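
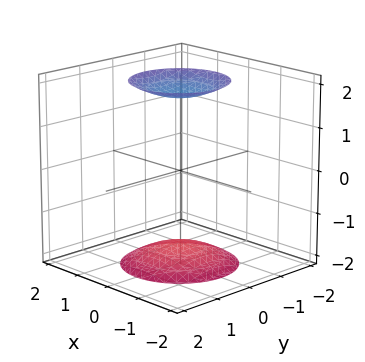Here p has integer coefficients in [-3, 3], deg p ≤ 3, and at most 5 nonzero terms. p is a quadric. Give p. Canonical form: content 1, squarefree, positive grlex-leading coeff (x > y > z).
x^2 + y^2 - z^2 + 3

1. There are 2 components. Treating them together as one polynomial.
2. deg p = 2. Two separate bowl-shaped sheets opening away from each other; a quadric.
3. Symmetries: mirror symmetry z ↦ −z ⇒ only even powers of z; every cross-section ⟂ z is a circle, so x, y appear only via x² + y².
4. Checking where it meets the axes: no x-intercept at any integer in the box; no y-intercept at any integer in the box; a circular section at z = 2 has radius exactly 1.
5. Solving for integer coefficients yields p as stated.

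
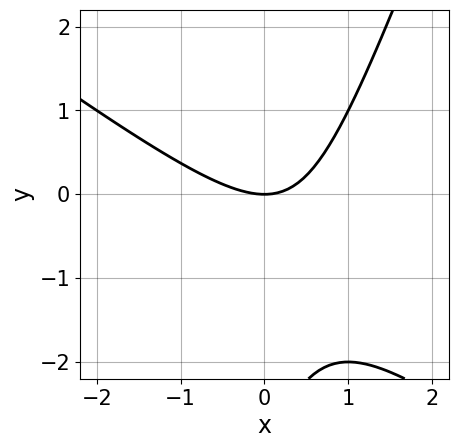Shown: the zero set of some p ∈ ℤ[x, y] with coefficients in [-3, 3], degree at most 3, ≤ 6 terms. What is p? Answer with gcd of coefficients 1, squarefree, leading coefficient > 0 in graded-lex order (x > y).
(a) deg p = 2. A generic line meets the curve in up to 2 points.
(b) Against the integer gridlines: one x-axis crossing is at x = 0; it meets the y-axis at y = 0 (among the integer gridlines).
(c) Solving for integer coefficients yields p as stated.

2*x^2 + 2*x*y - y^2 - 3*y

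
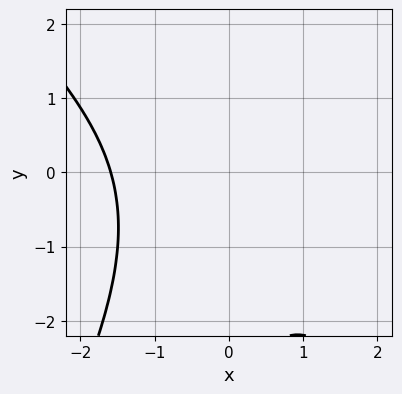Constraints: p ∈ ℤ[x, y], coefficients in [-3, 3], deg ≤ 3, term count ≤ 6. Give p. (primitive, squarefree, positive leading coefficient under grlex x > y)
deg p = 3. A generic line meets the curve in up to 3 points.
Reading off the gridlines: no y-intercept at any integer in the box.
The integer polynomial consistent with all of this is the stated p.

2*x^3 + x^2*y - x*y^2 + 2*x^2 + 3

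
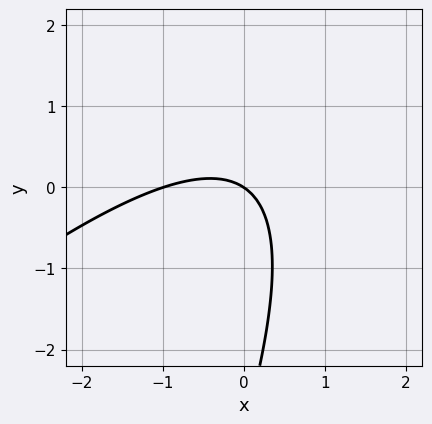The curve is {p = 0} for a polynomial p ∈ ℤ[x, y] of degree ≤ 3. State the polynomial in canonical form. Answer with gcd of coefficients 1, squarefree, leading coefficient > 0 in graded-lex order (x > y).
Degree: the shape is more complex than any degree-1 curve, so deg p = 2.
Reading off the gridlines: it meets the y-axis at y = 0 (among the integer gridlines); among the integer gridlines, it crosses the x-axis at x ∈ {-1, 0}.
Assembling these constraints gives the stated polynomial.

2*x^2 - 3*x*y + y^2 + 2*x + 3*y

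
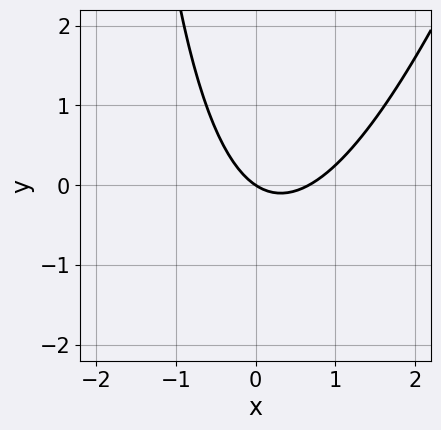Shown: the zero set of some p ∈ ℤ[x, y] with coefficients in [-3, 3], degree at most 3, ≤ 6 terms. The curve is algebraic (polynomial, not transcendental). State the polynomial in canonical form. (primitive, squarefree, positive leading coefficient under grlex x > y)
3*x^2 - x*y - 2*x - 3*y

First, degree: a generic line meets the curve in up to 2 points, so deg p = 2.
Next, checking where it meets the axes: it meets the x-axis at x = 0 (among the integer gridlines); one y-axis crossing is at y = 0.
Finally, solving for integer coefficients yields p as stated.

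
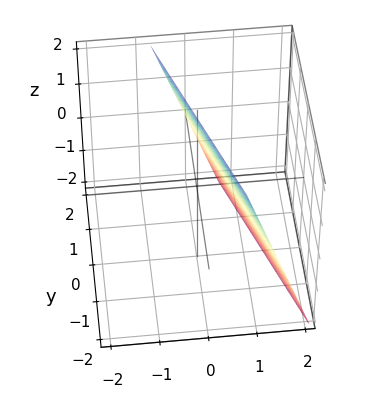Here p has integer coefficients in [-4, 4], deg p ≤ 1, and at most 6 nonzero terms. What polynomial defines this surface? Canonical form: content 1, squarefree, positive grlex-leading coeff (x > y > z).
3*x + y + z - 2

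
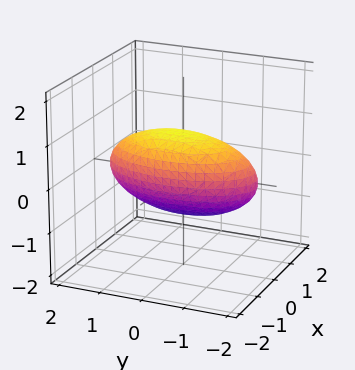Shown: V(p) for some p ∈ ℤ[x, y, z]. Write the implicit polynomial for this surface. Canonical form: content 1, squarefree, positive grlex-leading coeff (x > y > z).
3*x^2 + 2*x*z + y^2 + 3*z^2 - 3

First, deg p = 2. No degree-1 surface has this shape.
Then, from the axis intercepts and sections: among the integer gridlines, it crosses the z-axis at z ∈ {-1, 1}; the x-axis gridline crossings are at x ∈ {-1, 1}.
Finally, these observations pin down the coefficients.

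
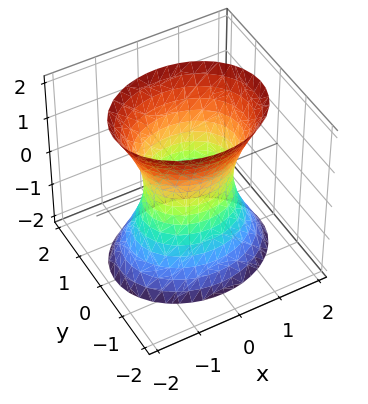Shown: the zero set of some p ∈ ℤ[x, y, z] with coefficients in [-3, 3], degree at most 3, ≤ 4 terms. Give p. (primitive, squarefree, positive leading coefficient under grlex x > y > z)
2*x^2 + 3*y^2 - z^2 - 2

(a) Degree: an hourglass — one-sheet hyperboloid; a quadric, so deg p = 2.
(b) Symmetries: the y ↦ −y reflection is a symmetry, so y appears only in even powers; the x ↦ −x reflection is a symmetry, so x appears only in even powers; it's symmetric under z → −z, forcing even powers of z.
(c) Observable constraints: the x-axis gridline crossings are at x ∈ {-1, 1}; it misses every integer gridline on the z-axis.
(d) Together with the visible shape, these determine p as stated.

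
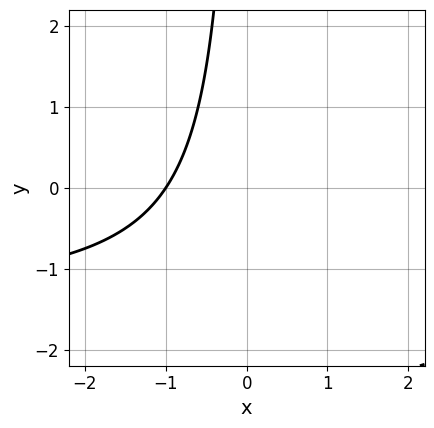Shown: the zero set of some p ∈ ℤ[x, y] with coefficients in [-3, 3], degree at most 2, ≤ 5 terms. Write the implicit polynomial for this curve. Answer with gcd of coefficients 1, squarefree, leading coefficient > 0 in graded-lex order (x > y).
2*x*y + 3*x + 3

1. The degree is 2 — the shape is more complex than any degree-1 curve.
2. From the axis intercepts and sections: no y-intercept at any integer in the box; it meets the x-axis at x = -1 (among the integer gridlines).
3. These observations pin down the coefficients.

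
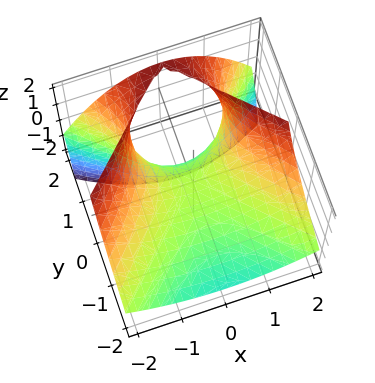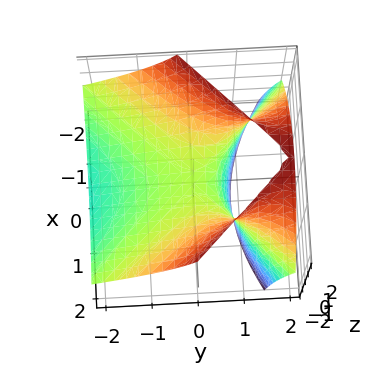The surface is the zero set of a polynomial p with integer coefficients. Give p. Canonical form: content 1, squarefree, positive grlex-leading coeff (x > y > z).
x^2 - y^2 + 2*y*z - 2*z

deg p = 2. The shape is more complex than any degree-1 surface.
Checking where it meets the axes: it crosses the x-axis at the gridline x = 0; one z-axis crossing is at z = 0.
Assembling these constraints gives the stated polynomial.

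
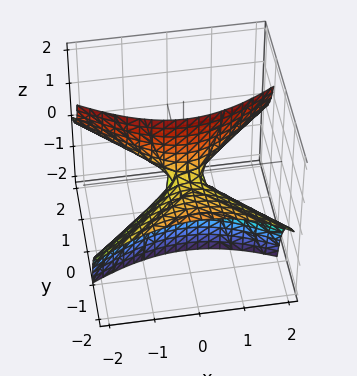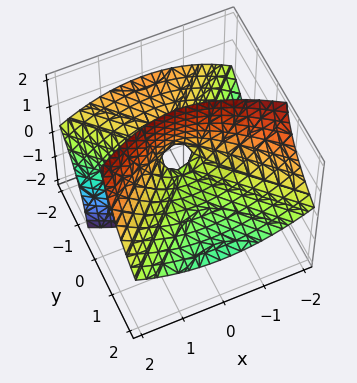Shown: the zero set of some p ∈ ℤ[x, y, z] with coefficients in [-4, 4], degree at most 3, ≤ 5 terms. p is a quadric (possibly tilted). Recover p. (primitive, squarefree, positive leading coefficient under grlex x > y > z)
x^2 - y^2 - 3*y*z - z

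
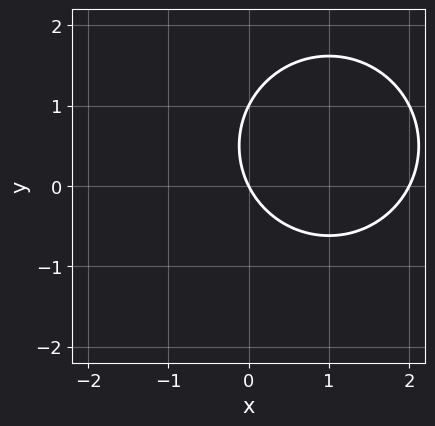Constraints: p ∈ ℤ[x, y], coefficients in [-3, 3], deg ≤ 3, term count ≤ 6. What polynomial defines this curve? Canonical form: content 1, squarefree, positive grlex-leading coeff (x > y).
x^2 + y^2 - 2*x - y

1. The degree is 2 — the shape is more complex than any degree-1 curve.
2. From the visible intercepts: the y-axis gridline crossings are at y ∈ {0, 1}; the x-axis gridline crossings are at x ∈ {0, 2}.
3. Assembling these constraints gives the stated polynomial.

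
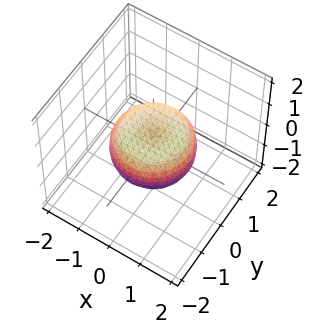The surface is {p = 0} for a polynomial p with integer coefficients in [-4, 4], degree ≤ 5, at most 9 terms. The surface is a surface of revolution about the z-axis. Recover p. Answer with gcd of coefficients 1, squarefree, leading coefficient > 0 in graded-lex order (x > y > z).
2*x^4 + 4*x^2*y^2 + 2*y^4 - 2*x^2 - 2*y^2 + 3*z^2 - 1

First, deg p = 4. No degree-3 surface has this shape.
Then, symmetry: the surface is invariant under rotation about z: p = q(x² + y², z).
Then, observable constraints: a circular section at z = 0 has radius between 1 and 2.
Finally, these observations pin down the coefficients.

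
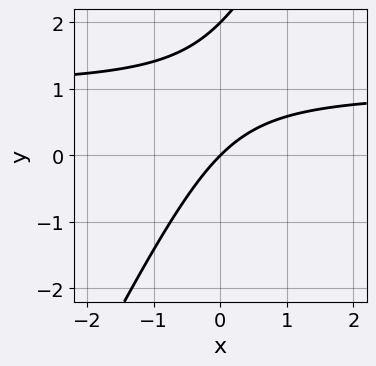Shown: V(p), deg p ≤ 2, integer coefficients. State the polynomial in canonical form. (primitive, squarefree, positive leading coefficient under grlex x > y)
The degree is 2 — the shape is more complex than any degree-1 curve.
From the axis intercepts and sections: among the integer gridlines, it crosses the y-axis at y ∈ {0, 2}; it meets the x-axis at x = 0 (among the integer gridlines).
Putting this together gives p.

2*x*y - y^2 - 2*x + 2*y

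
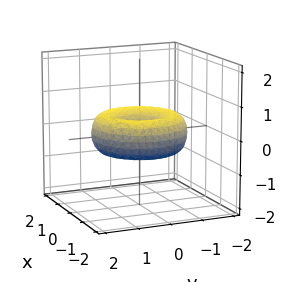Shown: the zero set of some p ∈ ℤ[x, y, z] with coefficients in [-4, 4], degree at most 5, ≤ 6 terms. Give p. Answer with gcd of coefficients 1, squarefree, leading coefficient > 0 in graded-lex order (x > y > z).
Degree: no degree-3 surface has this shape, so deg p = 4.
Symmetries: the surface is invariant under rotation about z: p = q(x² + y², z).
Reading off the gridlines: it meets the x-axis at x = 0 (among the integer gridlines); a circular section at z = 0 has radius between 1 and 2; one y-axis crossing is at y = 0.
The integer polynomial consistent with all of this is the stated p.

x^4 + 2*x^2*y^2 + y^4 - 2*x^2 - 2*y^2 + 3*z^2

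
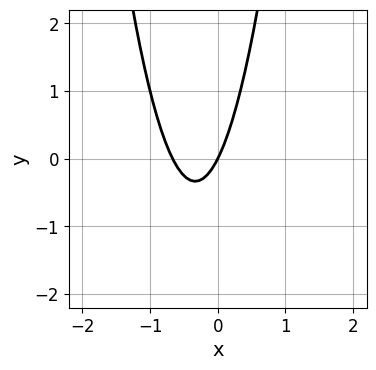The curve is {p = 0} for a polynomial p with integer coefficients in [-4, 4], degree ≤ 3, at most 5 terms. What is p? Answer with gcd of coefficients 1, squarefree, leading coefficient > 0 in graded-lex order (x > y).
First, deg p = 2. A generic line meets the curve in up to 2 points.
Next, from the visible intercepts: it meets the x-axis at x = 0 (among the integer gridlines); one y-axis crossing is at y = 0.
Finally, matching integer coefficients to the picture gives p.

3*x^2 + 2*x - y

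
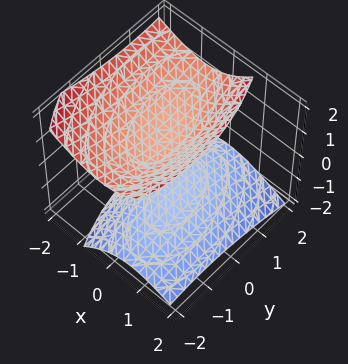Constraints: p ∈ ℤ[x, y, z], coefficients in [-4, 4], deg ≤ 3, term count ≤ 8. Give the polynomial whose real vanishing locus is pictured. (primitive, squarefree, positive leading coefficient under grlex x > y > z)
First, there are 2 components. Treating them together as one polynomial.
Then, degree: a generic line meets the surface in up to 2 points, so deg p = 2.
Then, checking where it meets the axes: it misses every integer gridline on the x-axis; it misses every integer gridline on the y-axis.
Finally, solving for integer coefficients yields p as stated.

3*x^2 + x*y + 2*x*z + y^2 - 3*z^2 + 2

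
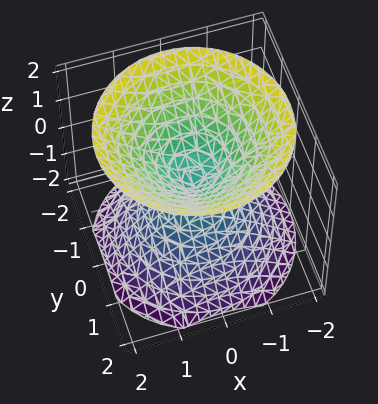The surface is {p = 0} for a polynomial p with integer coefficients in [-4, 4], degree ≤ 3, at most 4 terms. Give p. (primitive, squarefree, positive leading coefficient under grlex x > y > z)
1. I count 2 distinct pieces.
2. deg p = 2.
3. Symmetry: the z-axis is an axis of rotation, so x and y enter only as x² + y²; the z ↦ −z reflection is a symmetry, so z appears only in even powers.
4. From the axis intercepts and sections: one y-axis crossing is at y = 0; one z-axis crossing is at z = 0.
5. Fitting integer coefficients to these (and the overall shape) gives p.

x^2 + y^2 - z^2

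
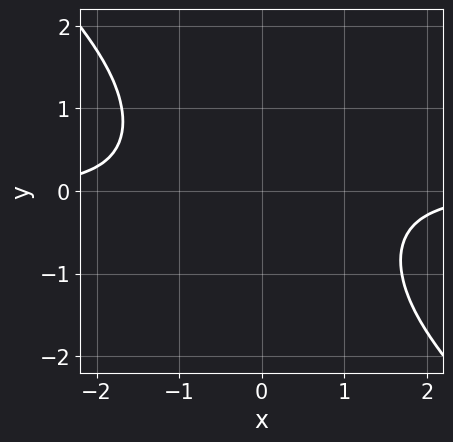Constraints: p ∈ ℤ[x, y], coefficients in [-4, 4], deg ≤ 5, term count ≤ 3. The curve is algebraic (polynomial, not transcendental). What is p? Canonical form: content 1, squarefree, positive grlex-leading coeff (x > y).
x^3*y + x^2*y^2 + 2

First, degree: the shape is more complex than any degree-3 curve, so deg p = 4.
Then, from the visible intercepts: no y-intercept at any integer in the box; no x-intercept at any integer in the box.
Finally, these observations pin down the coefficients.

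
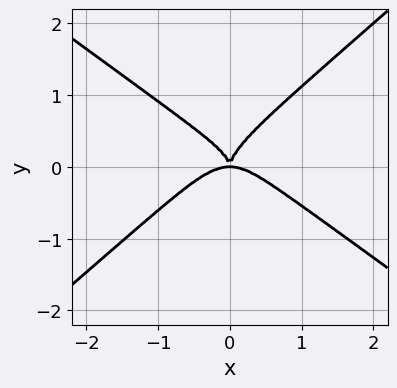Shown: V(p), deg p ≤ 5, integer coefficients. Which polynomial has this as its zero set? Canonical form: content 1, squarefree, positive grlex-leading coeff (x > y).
1. Degree: the shape is more complex than any degree-3 curve, so deg p = 4.
2. From the axis intercepts and sections: it meets the y-axis at y = 0 (among the integer gridlines); it crosses the x-axis at the gridline x = 0.
3. Assembling these constraints gives the stated polynomial.

2*x^4 - 2*x^2*y^2 + x*y^3 - 2*y^4 + 2*x^2*y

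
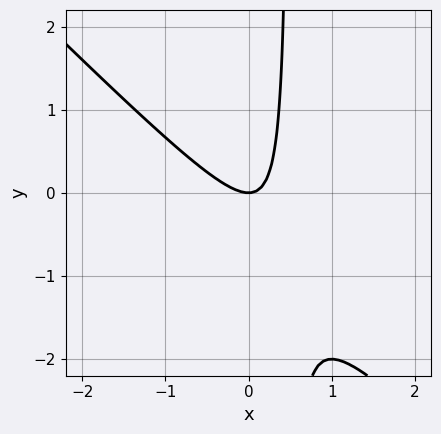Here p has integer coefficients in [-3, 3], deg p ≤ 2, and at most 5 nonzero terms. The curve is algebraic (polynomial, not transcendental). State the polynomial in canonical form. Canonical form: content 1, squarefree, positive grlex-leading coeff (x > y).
1. Degree: a generic line meets the curve in up to 2 points, so deg p = 2.
2. From the visible intercepts: it meets the x-axis at x = 0 (among the integer gridlines); it crosses the y-axis at the gridline y = 0.
3. The integer polynomial consistent with all of this is the stated p.

2*x^2 + 2*x*y - y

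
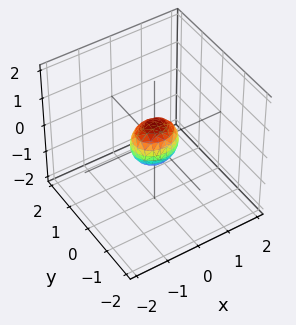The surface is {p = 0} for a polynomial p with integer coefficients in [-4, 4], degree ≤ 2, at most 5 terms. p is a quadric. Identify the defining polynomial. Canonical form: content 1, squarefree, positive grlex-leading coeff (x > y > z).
2*x^2 + 3*y^2 + 2*z^2 - 1

First, deg p = 2. Bounded and convex; a quadric.
Then, symmetries: it's symmetric under z → −z, forcing even powers of z; it's symmetric under y → −y, forcing even powers of y; it's symmetric under x → −x, forcing even powers of x.
Finally, the integer polynomial consistent with all of this is the stated p.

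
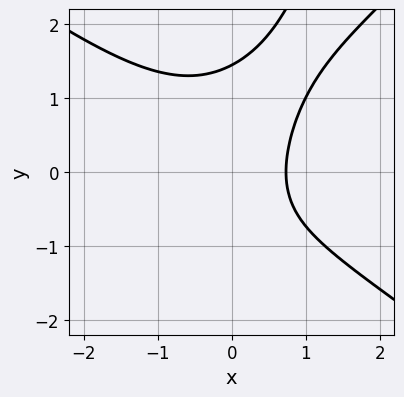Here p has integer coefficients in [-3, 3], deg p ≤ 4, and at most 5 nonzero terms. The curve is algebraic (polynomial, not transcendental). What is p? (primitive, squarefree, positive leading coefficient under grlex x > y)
First, the degree is 3 — a generic line meets the curve in up to 3 points.
Finally, putting this together gives p.

2*x^3 - 3*x*y^2 + y^3 + 3*x - 3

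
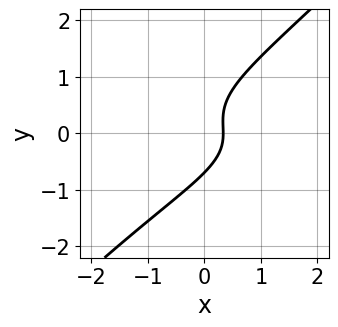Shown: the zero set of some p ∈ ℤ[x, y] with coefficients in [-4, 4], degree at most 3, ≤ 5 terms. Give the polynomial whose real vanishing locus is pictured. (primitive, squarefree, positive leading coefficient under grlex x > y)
1. Degree: no degree-2 curve has this shape, so deg p = 3.
2. Putting this together gives p.

3*x*y^2 - 3*y^3 + 3*x - 1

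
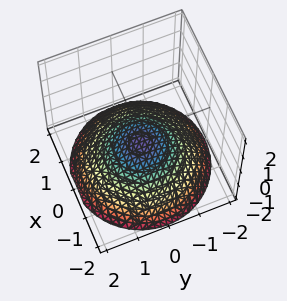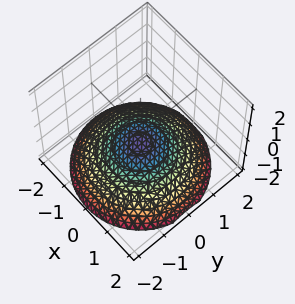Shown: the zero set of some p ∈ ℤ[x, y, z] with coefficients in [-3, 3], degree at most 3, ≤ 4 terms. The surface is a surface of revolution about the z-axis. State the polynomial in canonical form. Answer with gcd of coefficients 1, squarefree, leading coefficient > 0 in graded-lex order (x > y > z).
First, deg p = 2.
Next, symmetries: rotational symmetry about the z-axis ⇒ p depends on x, y only through x² + y².
Then, checking where it meets the axes: the surface avoids every integer y-axis point in the box; a circular section at z = -1 has radius exactly 1; it misses every integer gridline on the x-axis.
Finally, fitting integer coefficients to these (and the overall shape) gives p.

x^2 + y^2 + 3*z + 2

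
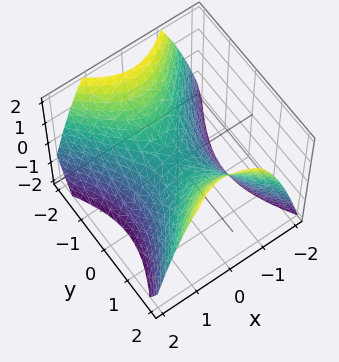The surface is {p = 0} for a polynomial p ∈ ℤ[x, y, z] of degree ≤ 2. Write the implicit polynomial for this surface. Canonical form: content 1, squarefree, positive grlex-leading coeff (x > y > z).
(a) Degree: a hyperbolic paraboloid; a quadric, so deg p = 2.
(b) Symmetries: the x ↦ −x reflection is a symmetry, so x appears only in even powers; mirror symmetry y ↦ −y ⇒ only even powers of y.
(c) From the axis intercepts and sections: it crosses the x-axis at the gridline x = 0; one y-axis crossing is at y = 0; one z-axis crossing is at z = 0.
(d) Assembling these constraints gives the stated polynomial.

3*x^2 - 2*y^2 + 3*z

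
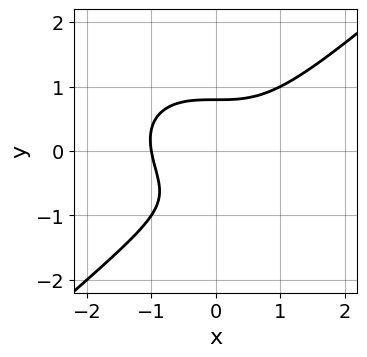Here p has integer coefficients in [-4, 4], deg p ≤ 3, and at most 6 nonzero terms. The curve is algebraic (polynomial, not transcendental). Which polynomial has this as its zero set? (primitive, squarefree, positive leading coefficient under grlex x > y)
1. The degree is 3 — the shape is more complex than any degree-2 curve.
2. Observable constraints: it crosses the x-axis at the gridline x = -1.
3. Putting this together gives p.

2*x^3 - 3*y^3 - 2*y^2 + y + 2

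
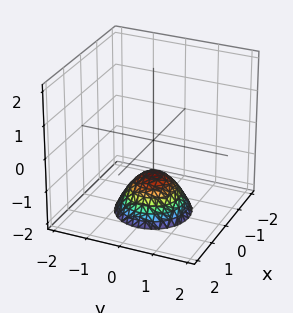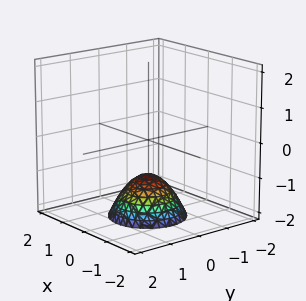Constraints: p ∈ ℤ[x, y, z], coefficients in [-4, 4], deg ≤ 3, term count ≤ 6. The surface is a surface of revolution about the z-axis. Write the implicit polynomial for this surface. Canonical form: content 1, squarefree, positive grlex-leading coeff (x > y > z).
First, degree: the shape is more complex than any degree-1 surface, so deg p = 2.
Then, symmetries: every cross-section ⟂ z is a circle, so x, y appear only via x² + y².
Then, checking where it meets the axes: the surface avoids every integer y-axis point in the box; a circular section at z = -2 has radius exactly 1; it meets the z-axis at z = -1 (among the integer gridlines); the surface avoids every integer x-axis point in the box.
Finally, solving for integer coefficients yields p as stated.

x^2 + y^2 + z + 1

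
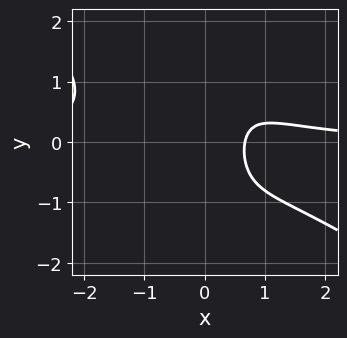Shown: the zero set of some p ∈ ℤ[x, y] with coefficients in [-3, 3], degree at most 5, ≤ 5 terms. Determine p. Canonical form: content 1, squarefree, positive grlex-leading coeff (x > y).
2*x^3*y + 3*x^2*y^2 + x*y^2 - 3*x + 2

First, degree: a generic line meets the curve in up to 4 points, so deg p = 4.
Next, from the axis intercepts and sections: it misses every integer gridline on the y-axis.
Finally, putting this together gives p.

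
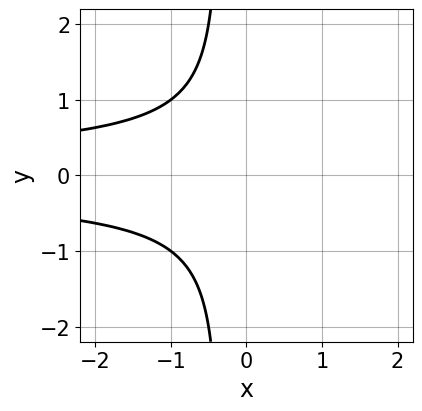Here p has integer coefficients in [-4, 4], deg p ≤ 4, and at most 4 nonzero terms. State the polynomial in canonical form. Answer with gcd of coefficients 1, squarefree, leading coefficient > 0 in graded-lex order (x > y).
The degree is 3 — a generic line meets the curve in up to 3 points.
Symmetries: the y ↦ −y reflection is a symmetry, so y appears only in even powers.
From the axis intercepts and sections: the curve avoids every integer y-axis point in the box; the curve avoids every integer x-axis point in the box.
Together with the visible shape, these determine p as stated.

3*x*y^2 + y^2 + 2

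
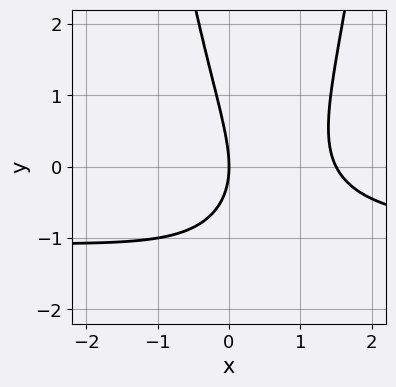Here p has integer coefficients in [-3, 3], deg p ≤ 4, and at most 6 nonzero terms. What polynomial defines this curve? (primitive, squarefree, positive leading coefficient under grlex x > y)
2*x^2*y + 2*x^2 - 2*x*y - y^2 - 3*x

1. deg p = 3.
2. From the visible intercepts: it meets the y-axis at y = 0 (among the integer gridlines); it meets the x-axis at x = 0 (among the integer gridlines).
3. Fitting integer coefficients to these (and the overall shape) gives p.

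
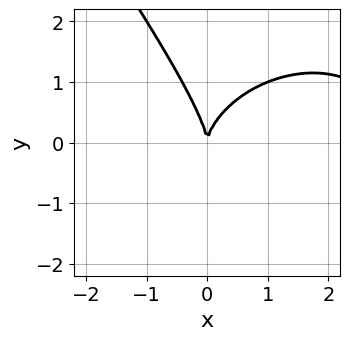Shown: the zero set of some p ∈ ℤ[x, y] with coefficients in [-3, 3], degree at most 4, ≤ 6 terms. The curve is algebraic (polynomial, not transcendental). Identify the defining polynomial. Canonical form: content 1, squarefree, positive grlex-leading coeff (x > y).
1. Degree: a generic line meets the curve in up to 3 points, so deg p = 3.
2. Checking where it meets the axes: it crosses the y-axis at the gridline y = 0; it meets the x-axis at x = 0 (among the integer gridlines).
3. These observations pin down the coefficients.

x^3 + x*y^2 + y^3 - 3*x^2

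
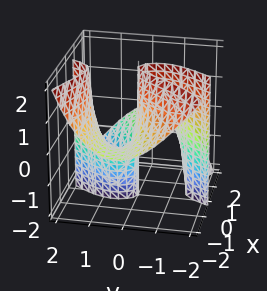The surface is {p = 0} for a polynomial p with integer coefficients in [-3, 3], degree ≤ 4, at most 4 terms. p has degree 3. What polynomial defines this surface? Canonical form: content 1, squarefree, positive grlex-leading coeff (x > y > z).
Degree: a generic line meets the surface in up to 3 points, so deg p = 3.
Checking where it meets the axes: every point of the x-axis in the box is on the surface; it crosses the y-axis at the gridline y = 0.
Together with the visible shape, these determine p as stated. Check: (0, 0, 1) on the z-axis lies on the surface, and p(0, 0, 1) = 0. ✓

3*x^2*z + 3*x*y^2 - y^3 + 3*y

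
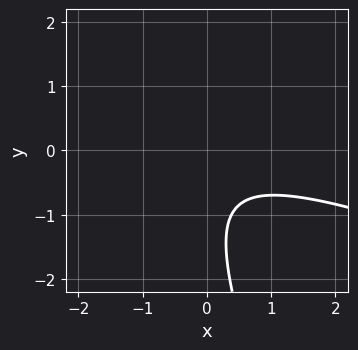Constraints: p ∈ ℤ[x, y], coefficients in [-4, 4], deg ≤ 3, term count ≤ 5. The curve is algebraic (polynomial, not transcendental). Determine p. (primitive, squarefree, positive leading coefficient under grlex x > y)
x^2 + 3*x*y + y^2 + 2*y + 2

(a) deg p = 2. A generic line meets the curve in up to 2 points.
(b) Reading off the gridlines: the curve avoids every integer x-axis point in the box; the curve avoids every integer y-axis point in the box.
(c) The integer polynomial consistent with all of this is the stated p.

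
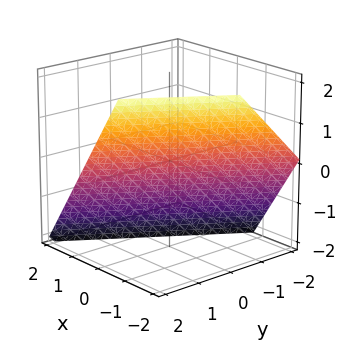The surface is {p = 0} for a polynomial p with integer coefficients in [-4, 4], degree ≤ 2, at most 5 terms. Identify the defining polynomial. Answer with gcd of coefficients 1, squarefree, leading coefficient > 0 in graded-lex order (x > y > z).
3*x - 2*y + 2*z + 2

First, the degree is 1 — the surface is flat (a plane).
Next, observable constraints: it meets the z-axis at z = -1 (among the integer gridlines); it crosses the y-axis at the gridline y = 1.
Finally, these observations pin down the coefficients.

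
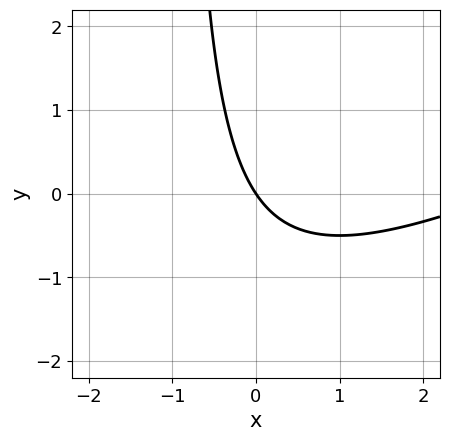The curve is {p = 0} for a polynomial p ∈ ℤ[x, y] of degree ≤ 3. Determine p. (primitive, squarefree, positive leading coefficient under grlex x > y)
deg p = 2. The shape is more complex than any degree-1 curve.
From the axis intercepts and sections: it meets the x-axis at x = 0 (among the integer gridlines); it crosses the y-axis at the gridline y = 0.
Fitting integer coefficients to these (and the overall shape) gives p.

x^2 - 2*x*y - 3*x - 2*y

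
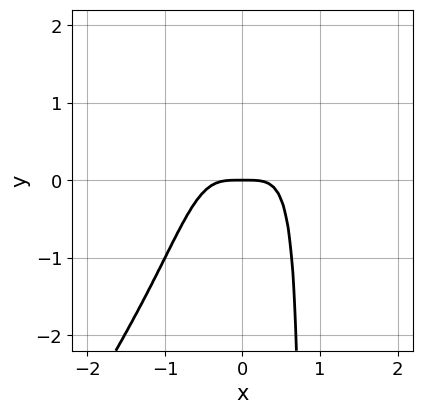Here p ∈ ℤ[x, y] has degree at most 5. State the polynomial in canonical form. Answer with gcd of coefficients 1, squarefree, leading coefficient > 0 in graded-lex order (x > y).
3*x^4 - 2*x^3*y + y

First, degree: the shape is more complex than any degree-3 curve, so deg p = 4.
Then, checking where it meets the axes: it meets the x-axis at x = 0 (among the integer gridlines); it meets the y-axis at y = 0 (among the integer gridlines).
Finally, together with the visible shape, these determine p as stated.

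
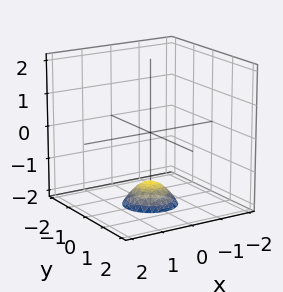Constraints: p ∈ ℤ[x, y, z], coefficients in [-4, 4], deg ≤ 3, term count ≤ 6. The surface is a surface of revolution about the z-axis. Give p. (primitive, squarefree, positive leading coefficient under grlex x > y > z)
Degree: no degree-1 surface has this shape, so deg p = 2.
Symmetries: rotational symmetry about the z-axis ⇒ p depends on x, y only through x² + y².
Against the integer gridlines: a circular section at z = -2 has radius between 0 and 1; it misses every integer gridline on the x-axis; it misses every integer gridline on the y-axis.
The integer polynomial consistent with all of this is the stated p.

2*x^2 + 2*y^2 + 2*z + 3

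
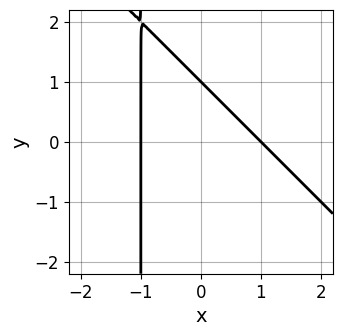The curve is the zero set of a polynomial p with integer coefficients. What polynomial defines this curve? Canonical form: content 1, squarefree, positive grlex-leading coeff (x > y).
x^2 + x*y + y - 1

First, degree: a generic line meets the curve in up to 2 points, so deg p = 2.
Then, against the integer gridlines: it crosses the y-axis at the gridline y = 1; among the integer gridlines, it crosses the x-axis at x ∈ {-1, 1}.
Finally, solving for integer coefficients yields p as stated.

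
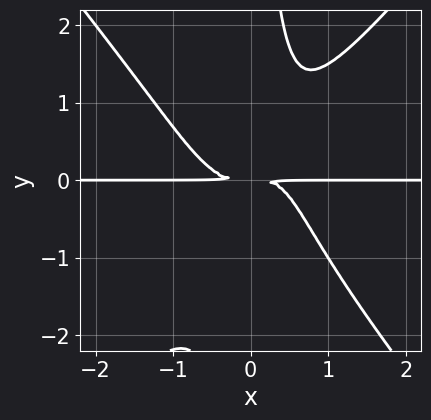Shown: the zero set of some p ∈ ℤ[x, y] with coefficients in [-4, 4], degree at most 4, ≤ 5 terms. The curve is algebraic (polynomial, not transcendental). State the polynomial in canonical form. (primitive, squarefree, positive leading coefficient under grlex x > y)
3*x^3*y - 2*x*y^3 - x*y^2 + 2*y^2

1. The degree is 4 — no degree-3 curve has this shape.
2. From the visible intercepts: every point of the x-axis in the box is on the curve.
3. Solving for integer coefficients yields p as stated.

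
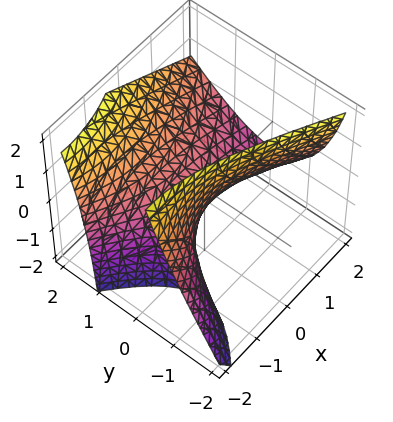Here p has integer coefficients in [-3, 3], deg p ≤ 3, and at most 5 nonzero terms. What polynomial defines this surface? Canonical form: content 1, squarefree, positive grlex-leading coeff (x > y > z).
x^2 + 2*x*z - 3*y^2 + 2*y*z + 3*z

(a) deg p = 2.
(b) Observable constraints: one z-axis crossing is at z = 0; one x-axis crossing is at x = 0; it meets the y-axis at y = 0 (among the integer gridlines).
(c) Solving for integer coefficients yields p as stated.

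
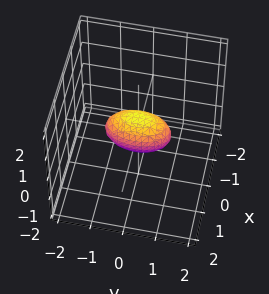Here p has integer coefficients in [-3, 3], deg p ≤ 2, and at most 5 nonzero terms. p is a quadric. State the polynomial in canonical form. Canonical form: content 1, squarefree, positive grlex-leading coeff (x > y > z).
3*x^2 + y^2 + 2*z^2 - 1

First, deg p = 2.
Next, symmetries: mirror symmetry y ↦ −y ⇒ only even powers of y; the x ↦ −x reflection is a symmetry, so x appears only in even powers; it's symmetric under z → −z, forcing even powers of z.
Then, against the integer gridlines: among the integer gridlines, it crosses the y-axis at y ∈ {-1, 1}.
Finally, these observations pin down the coefficients.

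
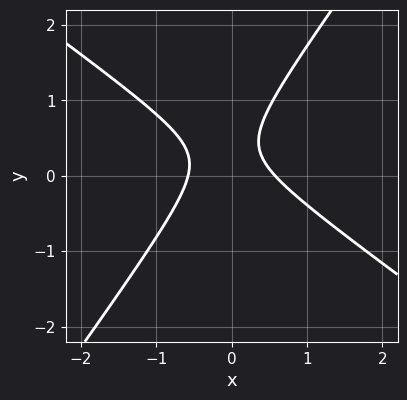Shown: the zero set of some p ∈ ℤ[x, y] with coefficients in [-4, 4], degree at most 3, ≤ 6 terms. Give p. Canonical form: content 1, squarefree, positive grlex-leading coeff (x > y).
The degree is 2 — a generic line meets the curve in up to 2 points.
Observable constraints: no y-intercept at any integer in the box.
Together with the visible shape, these determine p as stated.

3*x^2 + 2*x*y - 3*y^2 + 2*y - 1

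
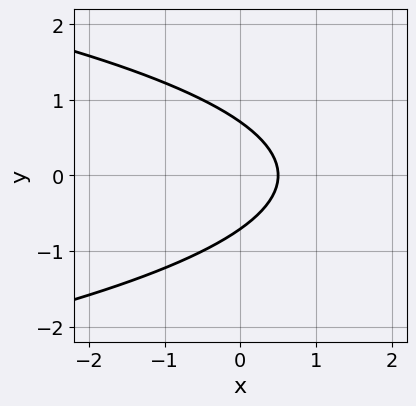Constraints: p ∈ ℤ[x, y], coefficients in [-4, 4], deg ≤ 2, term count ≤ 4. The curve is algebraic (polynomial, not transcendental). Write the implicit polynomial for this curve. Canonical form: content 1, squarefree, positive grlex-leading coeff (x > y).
First, deg p = 2.
Then, symmetries: mirror symmetry y ↦ −y ⇒ only even powers of y.
Finally, putting this together gives p.

2*y^2 + 2*x - 1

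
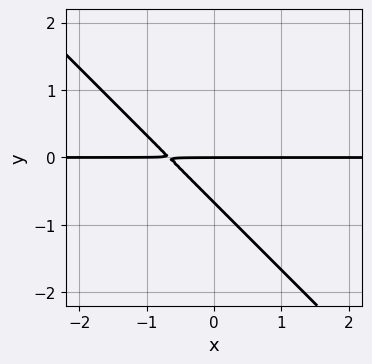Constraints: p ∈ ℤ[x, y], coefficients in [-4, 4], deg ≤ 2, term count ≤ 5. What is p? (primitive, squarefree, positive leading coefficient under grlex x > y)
First, the degree is 2 — no degree-1 curve has this shape.
Next, reading off the gridlines: every point of the x-axis in the box is on the curve; it meets the y-axis at y = 0 (among the integer gridlines).
Finally, solving for integer coefficients yields p as stated.

3*x*y + 3*y^2 + 2*y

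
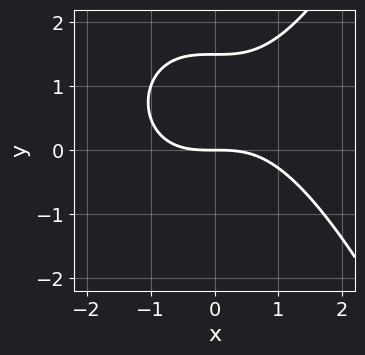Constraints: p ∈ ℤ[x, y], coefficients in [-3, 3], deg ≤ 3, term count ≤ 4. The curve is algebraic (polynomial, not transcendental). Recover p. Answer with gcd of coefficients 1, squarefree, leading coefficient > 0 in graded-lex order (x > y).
1. deg p = 3. A generic line meets the curve in up to 3 points.
2. Observable constraints: one y-axis crossing is at y = 0; it meets the x-axis at x = 0 (among the integer gridlines).
3. The integer polynomial consistent with all of this is the stated p.

x^3 - 2*y^2 + 3*y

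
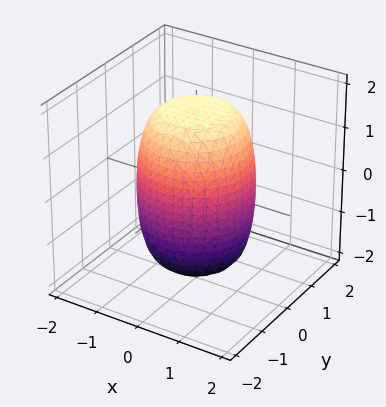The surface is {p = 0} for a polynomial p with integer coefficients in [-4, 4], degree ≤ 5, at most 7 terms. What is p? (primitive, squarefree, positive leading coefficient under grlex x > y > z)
1. The degree is 4 — no degree-3 surface has this shape.
2. By symmetry, the surface is invariant under rotation about z: p = q(x² + y², z).
3. Checking where it meets the axes: a circular section at z = 1 has radius between 1 and 2.
4. Matching integer coefficients to the picture gives p.

2*x^4 + 4*x^2*y^2 + 2*y^4 - x^2 - y^2 + z^2 - 3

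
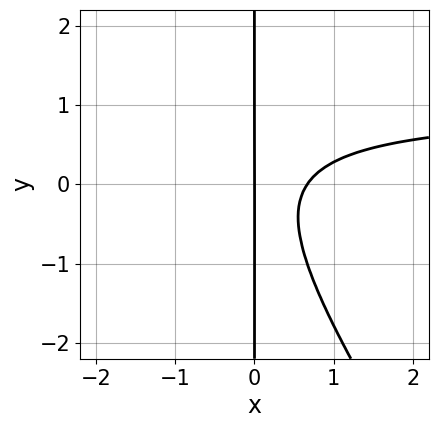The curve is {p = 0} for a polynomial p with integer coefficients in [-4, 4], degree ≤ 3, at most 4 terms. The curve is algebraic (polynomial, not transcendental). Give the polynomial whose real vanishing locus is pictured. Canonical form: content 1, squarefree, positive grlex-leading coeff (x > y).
First, degree: no degree-2 curve has this shape, so deg p = 3.
Next, against the integer gridlines: the visible y-axis segment lies entirely on the curve; one x-axis crossing is at x = 0.
Finally, assembling these constraints gives the stated polynomial.

3*x^2*y + 2*x*y^2 - 3*x^2 + 2*x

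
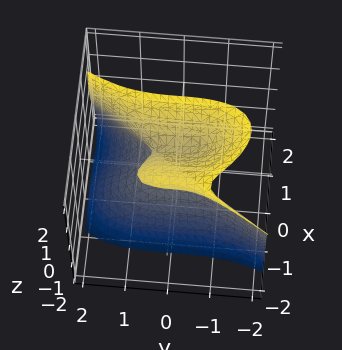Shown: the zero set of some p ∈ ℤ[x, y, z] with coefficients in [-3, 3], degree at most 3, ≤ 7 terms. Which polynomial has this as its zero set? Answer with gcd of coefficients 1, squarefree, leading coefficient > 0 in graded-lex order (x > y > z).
deg p = 3. No degree-2 surface has this shape.
From the visible intercepts: one x-axis crossing is at x = 0; it crosses the y-axis at the gridline y = 0; the z-axis gridline crossings are at z ∈ {0, 1}.
Assembling these constraints gives the stated polynomial.

3*x^3 + 3*x^2*z - y^3 - z^3 + z^2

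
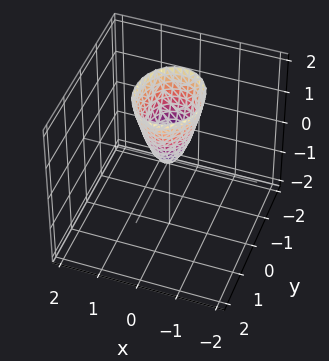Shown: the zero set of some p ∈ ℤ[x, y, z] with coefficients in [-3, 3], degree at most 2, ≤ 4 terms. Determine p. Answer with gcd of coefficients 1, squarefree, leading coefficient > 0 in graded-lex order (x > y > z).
3*x^2 + 2*y^2 - z

First, degree: a paraboloid; a quadric, so deg p = 2.
Next, symmetries: mirror symmetry x ↦ −x ⇒ only even powers of x; it's symmetric under y → −y, forcing even powers of y.
Then, from the axis intercepts and sections: it crosses the x-axis at the gridline x = 0; it crosses the y-axis at the gridline y = 0; it meets the z-axis at z = 0 (among the integer gridlines).
Finally, these observations pin down the coefficients.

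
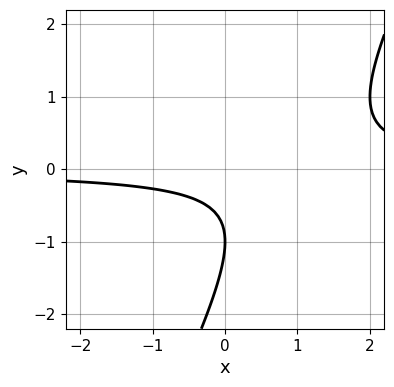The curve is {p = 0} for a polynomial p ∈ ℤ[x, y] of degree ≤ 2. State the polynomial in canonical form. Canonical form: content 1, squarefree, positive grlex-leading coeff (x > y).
2*x*y - y^2 - 2*y - 1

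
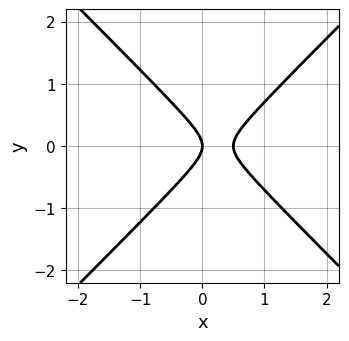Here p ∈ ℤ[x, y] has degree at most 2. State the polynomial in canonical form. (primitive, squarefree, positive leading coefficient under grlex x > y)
1. Degree: the shape is more complex than any degree-1 curve, so deg p = 2.
2. Symmetries: the y ↦ −y reflection is a symmetry, so y appears only in even powers.
3. Reading off the gridlines: it meets the y-axis at y = 0 (among the integer gridlines); it crosses the x-axis at the gridline x = 0.
4. Assembling these constraints gives the stated polynomial.

2*x^2 - 2*y^2 - x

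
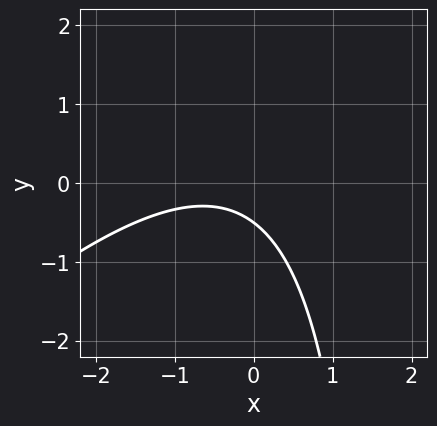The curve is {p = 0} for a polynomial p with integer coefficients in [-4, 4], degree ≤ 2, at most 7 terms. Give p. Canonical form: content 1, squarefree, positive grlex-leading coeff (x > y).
x^2 - x*y + x + 2*y + 1

First, the degree is 2 — the shape is more complex than any degree-1 curve.
Then, from the visible intercepts: the curve avoids every integer x-axis point in the box.
Finally, fitting integer coefficients to these (and the overall shape) gives p.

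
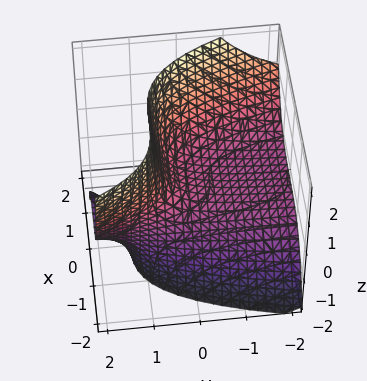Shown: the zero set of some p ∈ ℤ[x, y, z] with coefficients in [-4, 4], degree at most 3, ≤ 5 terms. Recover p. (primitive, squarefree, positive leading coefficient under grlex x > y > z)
1. The degree is 3 — the shape is more complex than any degree-2 surface.
2. Checking where it meets the axes: one x-axis crossing is at x = 0; it meets the z-axis at z = 0 (among the integer gridlines); it meets the y-axis at y = 0 (among the integer gridlines).
3. Fitting integer coefficients to these (and the overall shape) gives p.

x^3 + 2*y*z + y - 2*z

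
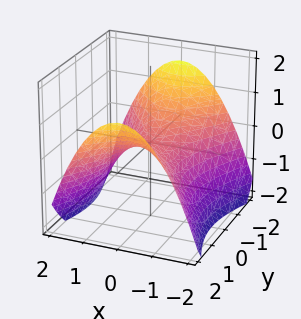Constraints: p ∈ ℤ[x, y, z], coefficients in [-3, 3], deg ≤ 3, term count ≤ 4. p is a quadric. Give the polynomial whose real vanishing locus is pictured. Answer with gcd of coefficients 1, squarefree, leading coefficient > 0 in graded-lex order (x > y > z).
First, the degree is 2 — a hyperbolic paraboloid; a quadric.
Then, symmetries: it's symmetric under y → −y, forcing even powers of y; it's symmetric under x → −x, forcing even powers of x.
Next, checking where it meets the axes: it meets the z-axis at z = 0 (among the integer gridlines); it meets the x-axis at x = 0 (among the integer gridlines); it meets the y-axis at y = 0 (among the integer gridlines).
Finally, together with the visible shape, these determine p as stated.

2*x^2 - y^2 + 3*z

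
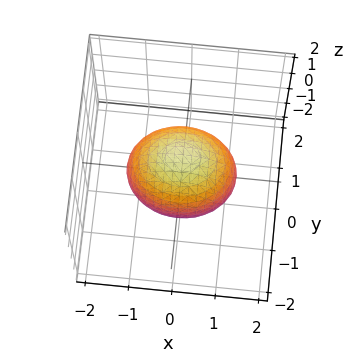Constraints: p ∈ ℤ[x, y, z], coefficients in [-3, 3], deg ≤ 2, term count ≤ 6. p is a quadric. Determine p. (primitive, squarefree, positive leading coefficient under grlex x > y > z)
2*x^2 + 3*y^2 + 2*z^2 - 3

First, degree: a closed, bounded, convex surface; a quadric, so deg p = 2.
Then, symmetries: the y ↦ −y reflection is a symmetry, so y appears only in even powers; it's symmetric under z → −z, forcing even powers of z; it's symmetric under x → −x, forcing even powers of x.
Next, against the integer gridlines: among the integer gridlines, it crosses the y-axis at y ∈ {-1, 1}.
Finally, the integer polynomial consistent with all of this is the stated p.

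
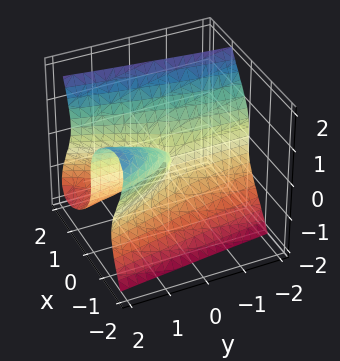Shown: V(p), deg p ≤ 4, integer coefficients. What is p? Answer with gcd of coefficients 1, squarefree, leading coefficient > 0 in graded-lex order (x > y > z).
The degree is 3 — no degree-2 surface has this shape.
Against the integer gridlines: it meets the x-axis at x = 0 (among the integer gridlines); one z-axis crossing is at z = 0; every point of the y-axis in the box is on the surface.
Assembling these constraints gives the stated polynomial.

3*x^3 + 3*x^2*z - 2*z^3 - 3*x*y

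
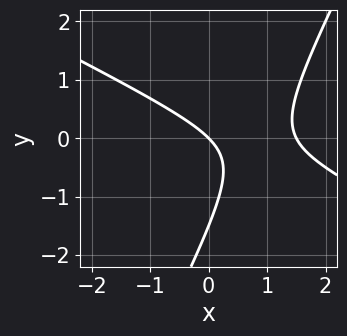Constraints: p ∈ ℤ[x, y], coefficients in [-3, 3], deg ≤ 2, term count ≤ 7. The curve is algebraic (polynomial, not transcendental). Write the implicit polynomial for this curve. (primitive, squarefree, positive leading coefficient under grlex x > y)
1. Degree: a generic line meets the curve in up to 2 points, so deg p = 2.
2. Reading off the gridlines: it crosses the x-axis at the gridline x = 0; one y-axis crossing is at y = 0.
3. Matching integer coefficients to the picture gives p.

2*x^2 + 3*x*y - 2*y^2 - 3*x - 3*y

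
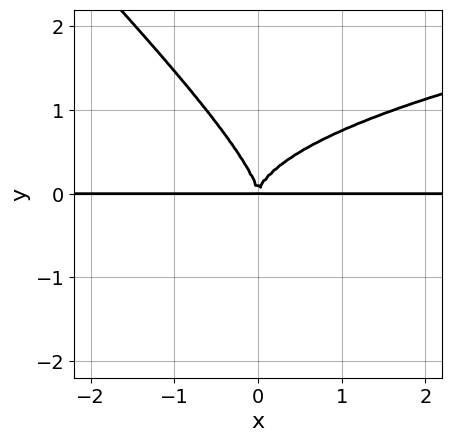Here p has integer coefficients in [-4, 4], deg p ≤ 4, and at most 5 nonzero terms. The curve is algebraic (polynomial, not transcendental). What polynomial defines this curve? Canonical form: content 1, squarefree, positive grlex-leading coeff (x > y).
(a) The degree is 4 — no degree-3 curve has this shape.
(b) Reading off the gridlines: the visible x-axis segment lies entirely on the curve.
(c) Matching integer coefficients to the picture gives p.

x*y^3 + y^4 - x^2*y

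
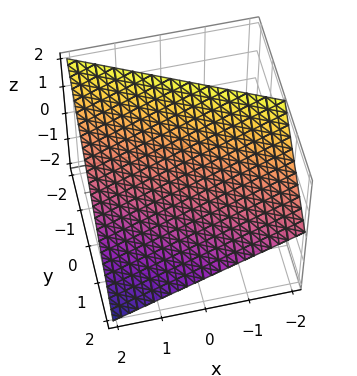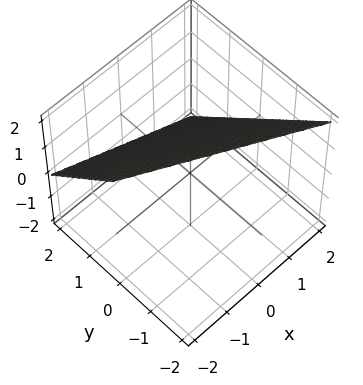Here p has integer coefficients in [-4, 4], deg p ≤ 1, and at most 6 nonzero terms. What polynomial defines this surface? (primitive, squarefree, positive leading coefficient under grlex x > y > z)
(a) Degree: every cross-section is a straight line — this is a plane, so deg p = 1.
(b) Reading off the gridlines: it crosses the z-axis at the gridline z = 1; it meets the y-axis at y = 1 (among the integer gridlines).
(c) The integer polynomial consistent with all of this is the stated p. Check: (2, 0, 0) on the x-axis lies on the surface, and p(2, 0, 0) = 0. ✓

x + 2*y + 2*z - 2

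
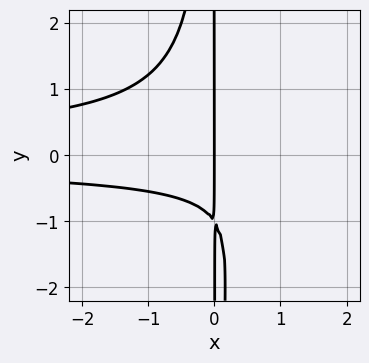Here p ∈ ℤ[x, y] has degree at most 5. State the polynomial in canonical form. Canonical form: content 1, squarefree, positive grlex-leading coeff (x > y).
First, degree: a generic line meets the curve in up to 4 points, so deg p = 4.
Next, reading off the gridlines: it meets the x-axis at x = 0 (among the integer gridlines); every point of the y-axis in the box is on the curve.
Finally, assembling these constraints gives the stated polynomial.

3*x^2*y^2 + 2*x*y + 2*x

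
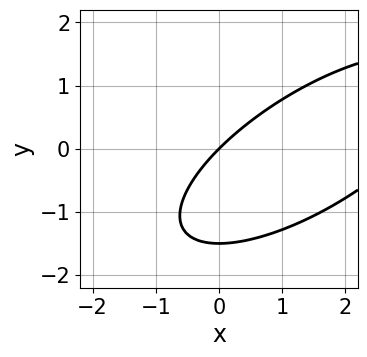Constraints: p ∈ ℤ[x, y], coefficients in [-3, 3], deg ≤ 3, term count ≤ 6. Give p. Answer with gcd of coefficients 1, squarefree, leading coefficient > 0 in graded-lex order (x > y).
deg p = 2. A generic line meets the curve in up to 2 points.
Observable constraints: it meets the x-axis at x = 0 (among the integer gridlines); one y-axis crossing is at y = 0.
Fitting integer coefficients to these (and the overall shape) gives p.

x^2 - 2*x*y + 2*y^2 - 3*x + 3*y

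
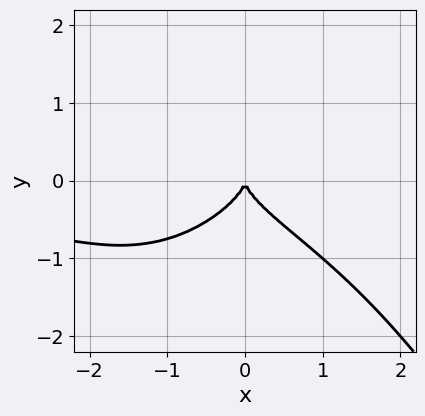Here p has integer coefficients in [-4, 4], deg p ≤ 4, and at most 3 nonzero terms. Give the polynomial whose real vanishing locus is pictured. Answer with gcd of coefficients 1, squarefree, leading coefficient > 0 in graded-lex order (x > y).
1. Degree: a generic line meets the curve in up to 4 points, so deg p = 4.
2. Reading off the gridlines: one x-axis crossing is at x = 0; it crosses the y-axis at the gridline y = 0.
3. Matching integer coefficients to the picture gives p.

x^3*y - 3*y^3 - 2*x^2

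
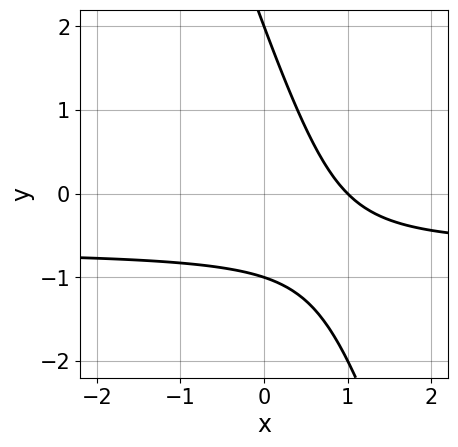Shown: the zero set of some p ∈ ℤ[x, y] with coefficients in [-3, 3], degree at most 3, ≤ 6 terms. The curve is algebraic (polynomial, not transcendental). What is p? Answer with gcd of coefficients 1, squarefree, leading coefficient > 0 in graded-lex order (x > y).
First, deg p = 2.
Next, from the axis intercepts and sections: among the integer gridlines, it crosses the y-axis at y ∈ {-1, 2}; one x-axis crossing is at x = 1.
Finally, fitting integer coefficients to these (and the overall shape) gives p.

3*x*y + y^2 + 2*x - y - 2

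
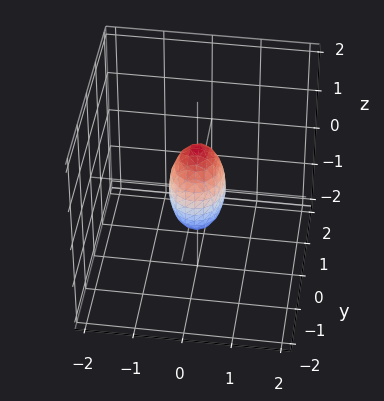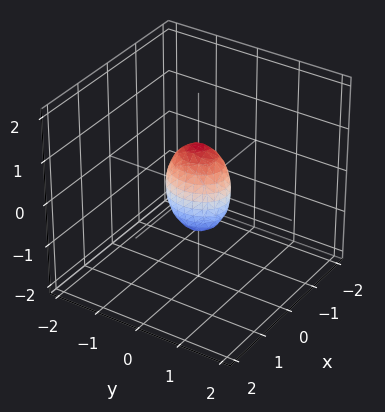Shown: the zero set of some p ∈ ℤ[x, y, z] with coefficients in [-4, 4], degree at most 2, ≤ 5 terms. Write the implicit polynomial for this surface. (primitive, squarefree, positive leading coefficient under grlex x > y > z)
3*x^2 + 2*y^2 + z^2 - 1

(a) deg p = 2. Bounded and convex; a quadric.
(b) Symmetries: it's symmetric under z → −z, forcing even powers of z; the x ↦ −x reflection is a symmetry, so x appears only in even powers; the y ↦ −y reflection is a symmetry, so y appears only in even powers.
(c) Observable constraints: among the integer gridlines, it crosses the z-axis at z ∈ {-1, 1}.
(d) Putting this together gives p.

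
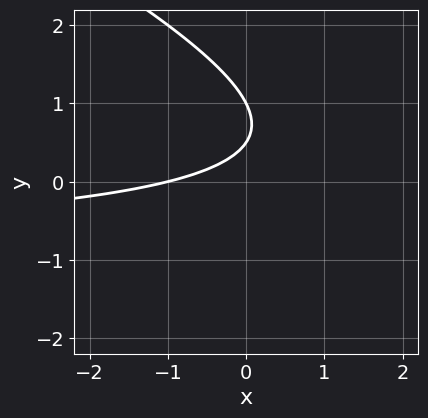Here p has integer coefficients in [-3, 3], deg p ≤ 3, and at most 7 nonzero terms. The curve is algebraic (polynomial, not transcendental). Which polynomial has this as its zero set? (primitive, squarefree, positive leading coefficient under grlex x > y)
deg p = 2. No degree-1 curve has this shape.
Reading off the gridlines: it meets the x-axis at x = -1 (among the integer gridlines); it crosses the y-axis at the gridline y = 1.
Matching integer coefficients to the picture gives p.

x*y + 2*y^2 + x - 3*y + 1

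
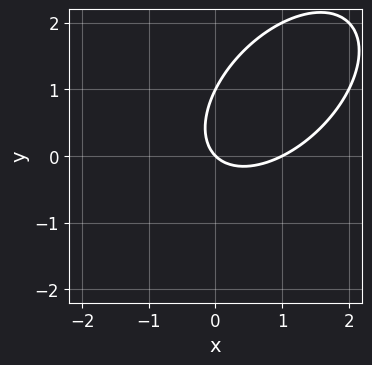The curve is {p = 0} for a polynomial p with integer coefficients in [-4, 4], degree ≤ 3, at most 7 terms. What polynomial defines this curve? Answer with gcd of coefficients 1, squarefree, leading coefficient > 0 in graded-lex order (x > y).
1. Degree: the shape is more complex than any degree-1 curve, so deg p = 2.
2. Checking where it meets the axes: among the integer gridlines, it crosses the y-axis at y ∈ {0, 1}; the x-axis gridline crossings are at x ∈ {0, 1}.
3. Fitting integer coefficients to these (and the overall shape) gives p.

x^2 - x*y + y^2 - x - y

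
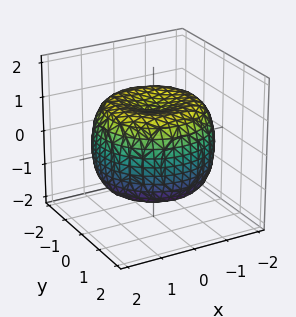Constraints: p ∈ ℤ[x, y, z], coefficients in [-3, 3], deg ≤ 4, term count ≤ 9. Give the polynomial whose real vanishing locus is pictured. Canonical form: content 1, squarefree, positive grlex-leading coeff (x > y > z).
x^4 + 2*x^2*y^2 + y^4 - 2*x^2 - 2*y^2 + 2*z^2 - 2

Degree: the shape is more complex than any degree-3 surface, so deg p = 4.
Symmetry: the z-axis is an axis of rotation, so x and y enter only as x² + y².
Against the integer gridlines: a circular section at z = 0 has radius between 1 and 2; the z-axis gridline crossings are at z ∈ {-1, 1}.
The integer polynomial consistent with all of this is the stated p.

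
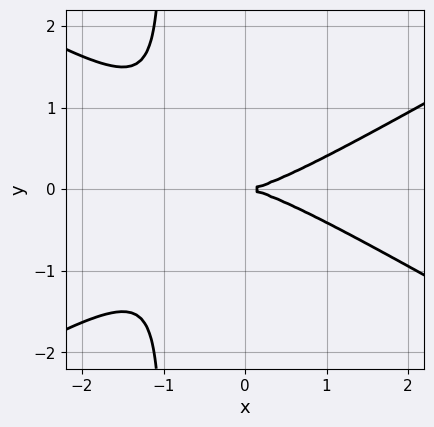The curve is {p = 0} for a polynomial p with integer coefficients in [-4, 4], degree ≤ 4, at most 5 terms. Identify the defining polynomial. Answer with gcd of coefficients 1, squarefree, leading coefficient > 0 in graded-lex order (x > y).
deg p = 3. A generic line meets the curve in up to 3 points.
Symmetries: mirror symmetry y ↦ −y ⇒ only even powers of y.
From the axis intercepts and sections: it crosses the x-axis at the gridline x = 0; it meets the y-axis at y = 0 (among the integer gridlines).
The integer polynomial consistent with all of this is the stated p.

x^3 - 3*x*y^2 - 3*y^2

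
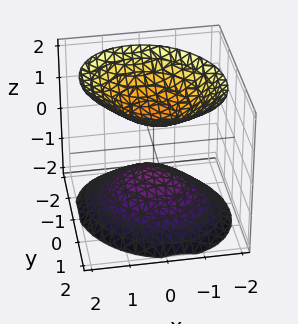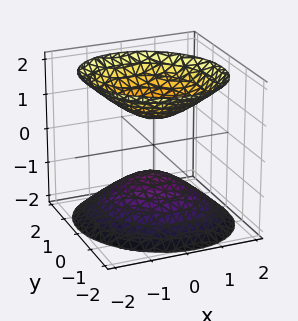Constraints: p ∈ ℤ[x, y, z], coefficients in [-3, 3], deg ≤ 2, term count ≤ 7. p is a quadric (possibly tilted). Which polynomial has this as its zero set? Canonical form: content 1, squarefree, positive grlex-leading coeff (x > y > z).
1. The picture has 2 separate pieces. Treating them together as one polynomial.
2. Degree: a generic line meets the surface in up to 2 points, so deg p = 2.
3. Reading off the gridlines: it misses every integer gridline on the x-axis; it misses every integer gridline on the y-axis.
4. Matching integer coefficients to the picture gives p.

3*x^2 + x*y + 3*y^2 - 3*z^2 + 2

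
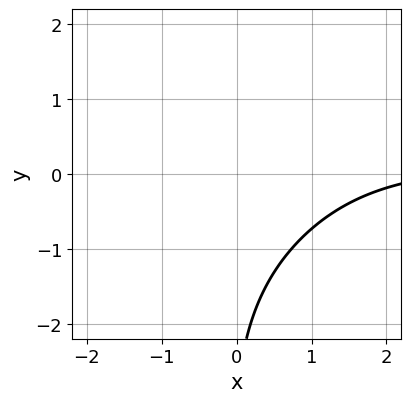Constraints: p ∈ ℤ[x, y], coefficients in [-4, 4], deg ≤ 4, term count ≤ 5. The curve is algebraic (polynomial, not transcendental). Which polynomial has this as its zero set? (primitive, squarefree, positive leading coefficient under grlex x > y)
x^2*y - x*y^2 - x + y + 3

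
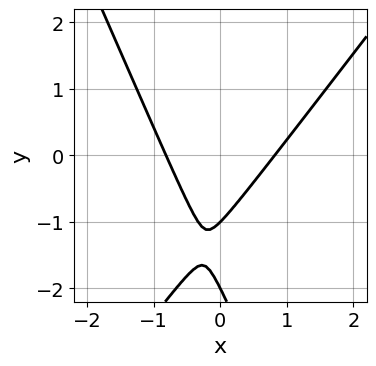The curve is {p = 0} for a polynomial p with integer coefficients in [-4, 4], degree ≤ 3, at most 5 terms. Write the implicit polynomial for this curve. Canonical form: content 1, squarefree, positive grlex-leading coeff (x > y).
3*x^2 - x*y - y^2 - 3*y - 2

(a) The degree is 2 — the shape is more complex than any degree-1 curve.
(b) Checking where it meets the axes: the y-axis gridline crossings are at y ∈ {-2, -1}.
(c) These observations pin down the coefficients.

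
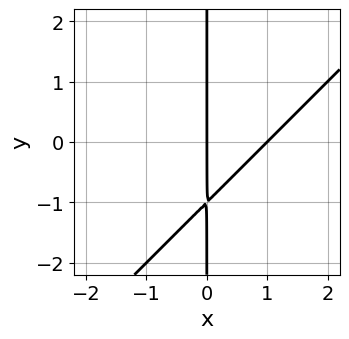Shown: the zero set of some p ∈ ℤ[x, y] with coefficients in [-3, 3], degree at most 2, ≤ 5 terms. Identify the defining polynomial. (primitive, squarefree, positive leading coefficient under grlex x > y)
x^2 - x*y - x

(a) deg p = 2. No degree-1 curve has this shape.
(b) Observable constraints: every point of the y-axis in the box is on the curve; among the integer gridlines, it crosses the x-axis at x ∈ {0, 1}.
(c) Assembling these constraints gives the stated polynomial.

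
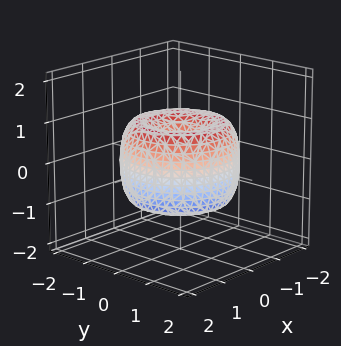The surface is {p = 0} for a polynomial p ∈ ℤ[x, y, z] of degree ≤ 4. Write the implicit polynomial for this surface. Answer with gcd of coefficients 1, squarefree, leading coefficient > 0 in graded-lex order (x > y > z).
First, degree: no degree-3 surface has this shape, so deg p = 4.
Next, symmetry: the surface is invariant under rotation about z: p = q(x² + y², z).
Next, checking where it meets the axes: it meets the z-axis at z = 0 (among the integer gridlines); a circular section at z = 1 has radius exactly 1.
Finally, these observations pin down the coefficients.

x^4 + 2*x^2*y^2 + y^4 - 2*x^2 - 2*y^2 + z^2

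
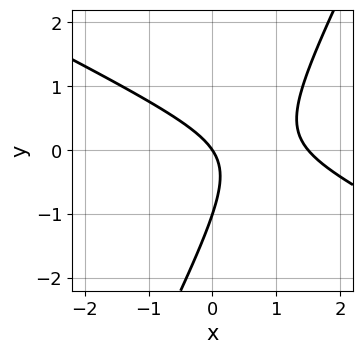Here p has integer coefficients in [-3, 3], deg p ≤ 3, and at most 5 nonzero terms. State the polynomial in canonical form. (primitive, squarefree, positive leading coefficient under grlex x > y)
2*x^2 + 3*x*y - 2*y^2 - 3*x - 2*y

The degree is 2 — a generic line meets the curve in up to 2 points.
Against the integer gridlines: among the integer gridlines, it crosses the y-axis at y ∈ {-1, 0}; one x-axis crossing is at x = 0.
The integer polynomial consistent with all of this is the stated p.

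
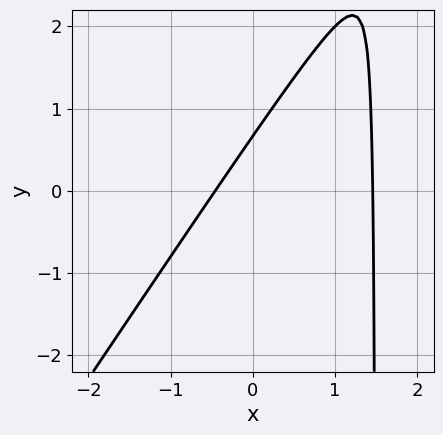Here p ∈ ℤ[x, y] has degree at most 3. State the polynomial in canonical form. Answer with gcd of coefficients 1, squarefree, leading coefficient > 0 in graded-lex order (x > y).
3*x^2 - 2*x*y - 3*x + 3*y - 2

1. The degree is 2 — no degree-1 curve has this shape.
2. Matching integer coefficients to the picture gives p.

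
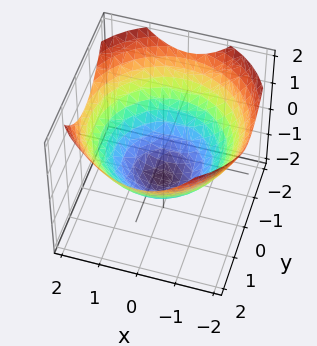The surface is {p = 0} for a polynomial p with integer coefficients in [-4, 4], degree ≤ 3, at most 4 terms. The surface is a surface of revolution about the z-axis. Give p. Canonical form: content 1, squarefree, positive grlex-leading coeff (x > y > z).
x^2 + y^2 - 2*z - 2

1. Degree: the shape is more complex than any degree-1 surface, so deg p = 2.
2. Symmetries: the surface is invariant under rotation about z: p = q(x² + y², z).
3. Checking where it meets the axes: it crosses the z-axis at the gridline z = -1; a circular section at z = 0 has radius between 1 and 2.
4. Matching integer coefficients to the picture gives p.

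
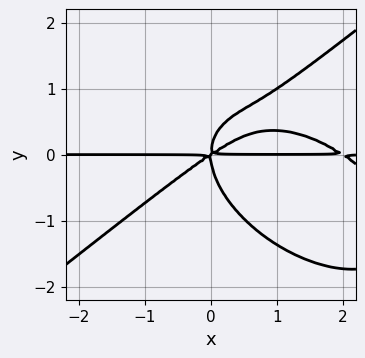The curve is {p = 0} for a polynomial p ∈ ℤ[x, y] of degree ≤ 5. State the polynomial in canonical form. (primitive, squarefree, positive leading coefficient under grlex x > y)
(a) The degree is 4 — no degree-3 curve has this shape.
(b) Reading off the gridlines: every point of the x-axis in the box is on the curve.
(c) Matching integer coefficients to the picture gives p.

x^3*y - 2*y^4 - 2*x^2*y + 3*x*y^2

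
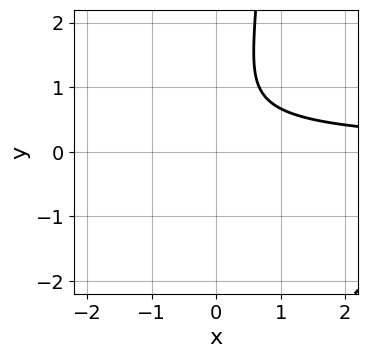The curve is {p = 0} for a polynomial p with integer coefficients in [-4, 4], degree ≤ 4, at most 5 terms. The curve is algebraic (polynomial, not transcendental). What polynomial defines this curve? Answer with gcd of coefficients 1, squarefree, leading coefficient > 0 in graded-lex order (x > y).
Degree: a generic line meets the curve in up to 3 points, so deg p = 3.
Checking where it meets the axes: the curve avoids every integer x-axis point in the box; the curve avoids every integer y-axis point in the box.
Fitting integer coefficients to these (and the overall shape) gives p.

2*x*y^2 + x*y - 2*y^2 + 2*y - 2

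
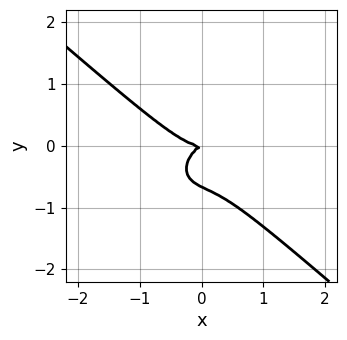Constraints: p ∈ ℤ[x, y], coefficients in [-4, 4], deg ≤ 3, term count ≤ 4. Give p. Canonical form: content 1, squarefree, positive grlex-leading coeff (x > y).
2*x^3 + 3*y^3 - x*y + 2*y^2

The degree is 3 — no degree-2 curve has this shape.
From the visible intercepts: one y-axis crossing is at y = 0; it crosses the x-axis at the gridline x = 0.
Fitting integer coefficients to these (and the overall shape) gives p.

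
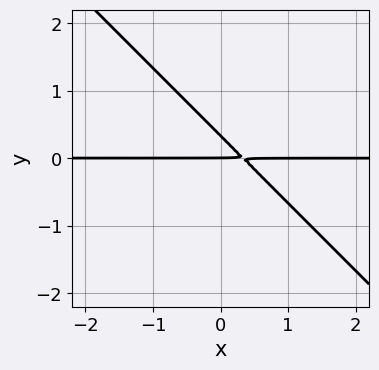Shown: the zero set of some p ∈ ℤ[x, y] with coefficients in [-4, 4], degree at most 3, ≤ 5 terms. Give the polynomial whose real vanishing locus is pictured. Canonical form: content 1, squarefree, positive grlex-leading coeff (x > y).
1. deg p = 2. The shape is more complex than any degree-1 curve.
2. Checking where it meets the axes: the visible x-axis segment lies entirely on the curve; it meets the y-axis at y = 0 (among the integer gridlines).
3. These observations pin down the coefficients.

3*x*y + 3*y^2 - y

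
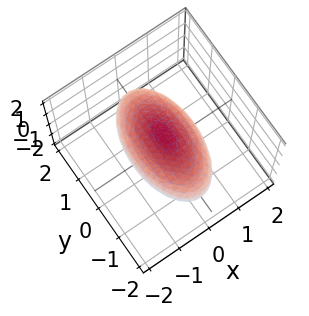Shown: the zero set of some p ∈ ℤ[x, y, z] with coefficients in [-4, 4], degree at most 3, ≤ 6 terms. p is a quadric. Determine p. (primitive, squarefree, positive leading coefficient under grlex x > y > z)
deg p = 2. A closed, bounded, convex surface; a quadric.
Symmetries: the x ↦ −x reflection is a symmetry, so x appears only in even powers; mirror symmetry z ↦ −z ⇒ only even powers of z; the y ↦ −y reflection is a symmetry, so y appears only in even powers.
Against the integer gridlines: the z-axis gridline crossings are at z ∈ {-1, 1}; among the integer gridlines, it crosses the x-axis at x ∈ {-1, 1}.
Solving for integer coefficients yields p as stated.

3*x^2 + y^2 + 3*z^2 - 3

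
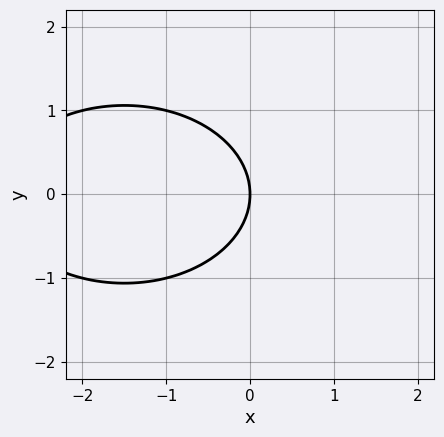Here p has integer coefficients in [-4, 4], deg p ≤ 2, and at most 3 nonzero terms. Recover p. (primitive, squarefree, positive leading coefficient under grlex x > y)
1. The degree is 2 — a generic line meets the curve in up to 2 points.
2. Symmetries: it's symmetric under y → −y, forcing even powers of y.
3. Against the integer gridlines: it meets the y-axis at y = 0 (among the integer gridlines); it meets the x-axis at x = 0 (among the integer gridlines).
4. Assembling these constraints gives the stated polynomial.

x^2 + 2*y^2 + 3*x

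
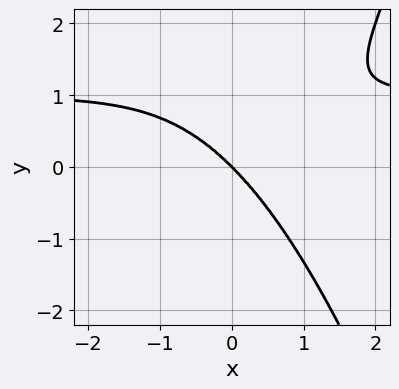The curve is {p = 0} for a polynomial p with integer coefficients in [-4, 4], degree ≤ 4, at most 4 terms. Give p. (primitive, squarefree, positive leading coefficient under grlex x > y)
x^3*y - x^3 - y^3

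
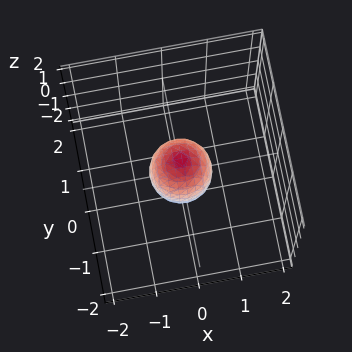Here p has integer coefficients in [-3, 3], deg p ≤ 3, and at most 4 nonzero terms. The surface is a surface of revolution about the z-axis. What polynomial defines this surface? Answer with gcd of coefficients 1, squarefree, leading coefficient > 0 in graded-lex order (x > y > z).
2*x^2 + 2*y^2 + z^2 - 1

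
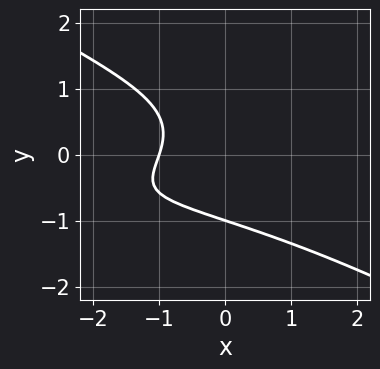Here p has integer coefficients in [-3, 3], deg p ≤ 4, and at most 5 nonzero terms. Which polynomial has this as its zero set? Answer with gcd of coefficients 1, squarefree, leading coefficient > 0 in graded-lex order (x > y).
deg p = 3.
From the visible intercepts: it meets the y-axis at y = -1 (among the integer gridlines); one x-axis crossing is at x = -1.
Matching integer coefficients to the picture gives p.

x^2*y - 3*y^3 - 3*x - 3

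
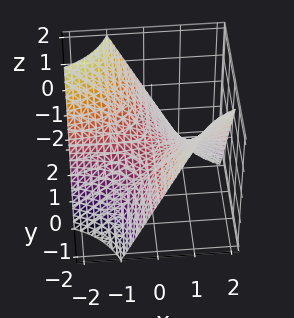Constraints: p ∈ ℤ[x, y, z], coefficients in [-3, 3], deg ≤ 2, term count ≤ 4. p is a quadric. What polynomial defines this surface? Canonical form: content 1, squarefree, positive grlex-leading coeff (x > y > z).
x*y + z

Degree: a saddle surface; a quadric, so deg p = 2.
Reading off the gridlines: it meets the z-axis at z = 0 (among the integer gridlines); the visible y-axis segment lies entirely on the surface; every point of the x-axis in the box is on the surface.
These observations pin down the coefficients.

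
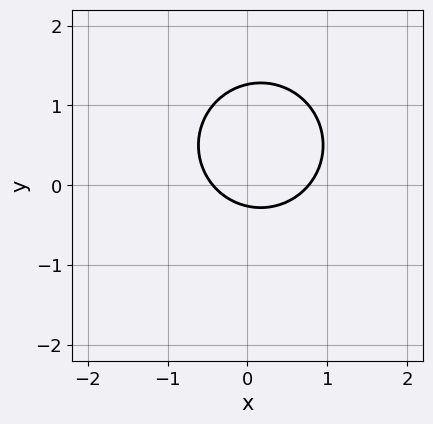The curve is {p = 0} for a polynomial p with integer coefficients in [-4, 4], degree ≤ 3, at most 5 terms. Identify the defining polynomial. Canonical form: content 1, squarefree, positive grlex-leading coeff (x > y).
3*x^2 + 3*y^2 - x - 3*y - 1

Degree: no degree-1 curve has this shape, so deg p = 2.
Solving for integer coefficients yields p as stated.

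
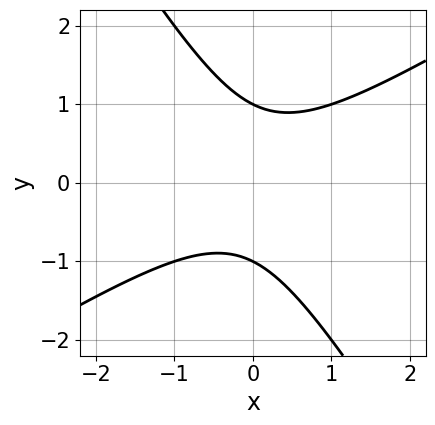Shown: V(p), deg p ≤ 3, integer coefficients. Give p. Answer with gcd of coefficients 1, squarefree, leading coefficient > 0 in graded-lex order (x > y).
x^2 - x*y - y^2 + 1

(a) The degree is 2 — a generic line meets the curve in up to 2 points.
(b) Checking where it meets the axes: the y-axis gridline crossings are at y ∈ {-1, 1}; it misses every integer gridline on the x-axis.
(c) These observations pin down the coefficients.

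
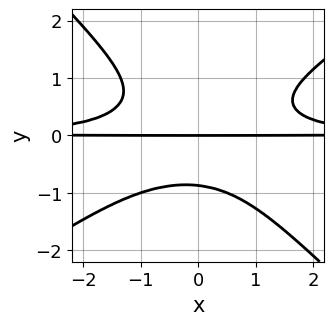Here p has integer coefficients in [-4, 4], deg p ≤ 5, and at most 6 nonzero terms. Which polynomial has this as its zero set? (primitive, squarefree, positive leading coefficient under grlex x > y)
2*x^2*y^2 - x*y^3 - 3*y^4 - 2*y

First, the degree is 4 — no degree-3 curve has this shape.
Next, observable constraints: one y-axis crossing is at y = 0; every point of the x-axis in the box is on the curve.
Finally, together with the visible shape, these determine p as stated.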